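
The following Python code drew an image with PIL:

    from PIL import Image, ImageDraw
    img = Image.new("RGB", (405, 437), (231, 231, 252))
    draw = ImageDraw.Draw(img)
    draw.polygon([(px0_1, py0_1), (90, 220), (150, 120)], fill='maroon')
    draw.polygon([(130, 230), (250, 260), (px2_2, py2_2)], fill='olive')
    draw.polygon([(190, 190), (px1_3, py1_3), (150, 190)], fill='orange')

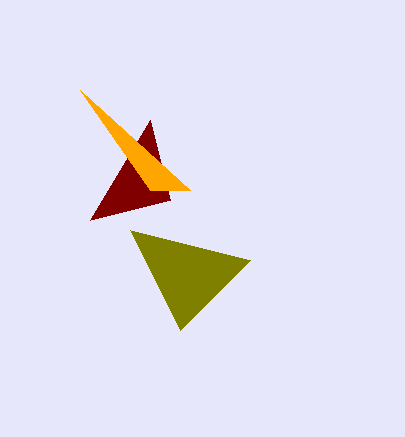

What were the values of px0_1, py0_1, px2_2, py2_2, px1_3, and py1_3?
px0_1 = 170, py0_1 = 200, px2_2 = 180, py2_2 = 330, px1_3 = 80, py1_3 = 90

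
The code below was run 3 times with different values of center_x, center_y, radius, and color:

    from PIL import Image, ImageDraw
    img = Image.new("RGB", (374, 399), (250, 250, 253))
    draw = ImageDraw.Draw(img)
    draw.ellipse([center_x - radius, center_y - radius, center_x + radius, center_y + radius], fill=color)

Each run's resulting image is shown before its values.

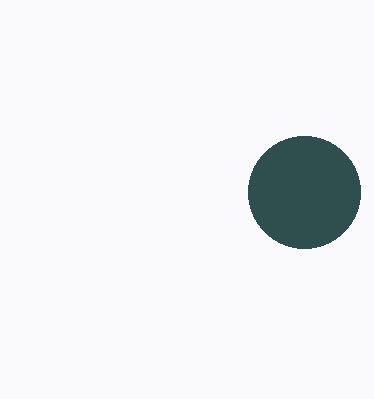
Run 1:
center_x = 304; center_y = 192; radius = 56; color = 'darkslategray'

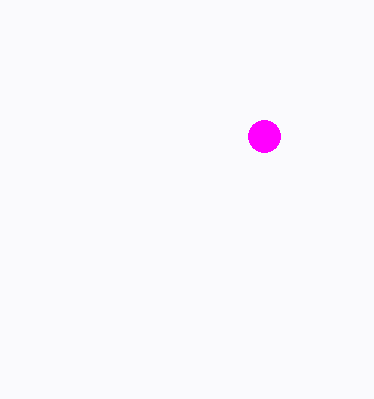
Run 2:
center_x = 264, center_y = 136, radius = 16, color = 'magenta'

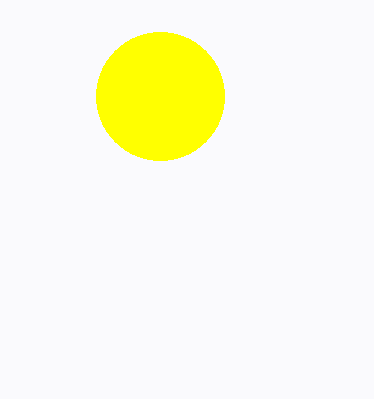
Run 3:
center_x = 160; center_y = 96; radius = 64; color = 'yellow'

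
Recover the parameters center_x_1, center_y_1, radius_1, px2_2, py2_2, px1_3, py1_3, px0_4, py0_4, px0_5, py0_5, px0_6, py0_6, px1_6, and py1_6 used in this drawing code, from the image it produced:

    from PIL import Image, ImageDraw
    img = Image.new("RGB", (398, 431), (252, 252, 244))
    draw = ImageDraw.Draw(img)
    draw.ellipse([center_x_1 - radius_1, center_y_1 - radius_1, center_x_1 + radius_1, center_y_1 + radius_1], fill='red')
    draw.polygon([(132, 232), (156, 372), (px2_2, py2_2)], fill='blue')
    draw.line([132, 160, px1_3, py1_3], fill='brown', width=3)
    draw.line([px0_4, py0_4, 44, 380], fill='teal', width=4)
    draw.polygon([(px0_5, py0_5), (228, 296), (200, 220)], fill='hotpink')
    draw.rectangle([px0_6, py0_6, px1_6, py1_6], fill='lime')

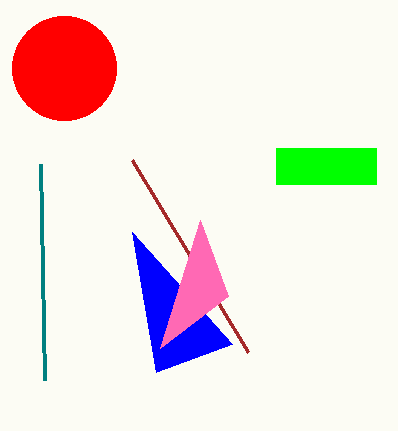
center_x_1 = 64, center_y_1 = 68, radius_1 = 52, px2_2 = 232, py2_2 = 344, px1_3 = 248, py1_3 = 352, px0_4 = 40, py0_4 = 164, px0_5 = 160, py0_5 = 348, px0_6 = 276, py0_6 = 148, px1_6 = 376, py1_6 = 184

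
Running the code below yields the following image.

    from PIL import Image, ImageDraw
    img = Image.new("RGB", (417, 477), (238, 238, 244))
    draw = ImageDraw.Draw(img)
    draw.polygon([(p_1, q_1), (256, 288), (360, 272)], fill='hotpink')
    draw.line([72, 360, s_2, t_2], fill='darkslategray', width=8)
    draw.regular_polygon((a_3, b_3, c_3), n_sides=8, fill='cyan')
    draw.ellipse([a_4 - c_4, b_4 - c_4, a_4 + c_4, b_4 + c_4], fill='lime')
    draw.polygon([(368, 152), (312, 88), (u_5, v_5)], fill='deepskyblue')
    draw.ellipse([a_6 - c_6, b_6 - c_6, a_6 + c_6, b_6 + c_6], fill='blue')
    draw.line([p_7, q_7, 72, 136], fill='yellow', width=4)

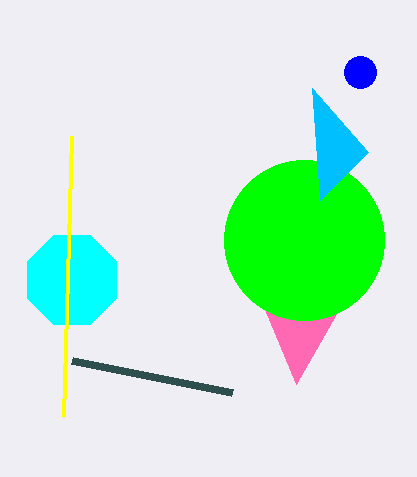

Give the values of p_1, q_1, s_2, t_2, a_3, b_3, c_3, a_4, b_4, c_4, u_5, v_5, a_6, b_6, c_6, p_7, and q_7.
p_1 = 296; q_1 = 384; s_2 = 232; t_2 = 392; a_3 = 72; b_3 = 280; c_3 = 48; a_4 = 304; b_4 = 240; c_4 = 80; u_5 = 320; v_5 = 200; a_6 = 360; b_6 = 72; c_6 = 16; p_7 = 64; q_7 = 416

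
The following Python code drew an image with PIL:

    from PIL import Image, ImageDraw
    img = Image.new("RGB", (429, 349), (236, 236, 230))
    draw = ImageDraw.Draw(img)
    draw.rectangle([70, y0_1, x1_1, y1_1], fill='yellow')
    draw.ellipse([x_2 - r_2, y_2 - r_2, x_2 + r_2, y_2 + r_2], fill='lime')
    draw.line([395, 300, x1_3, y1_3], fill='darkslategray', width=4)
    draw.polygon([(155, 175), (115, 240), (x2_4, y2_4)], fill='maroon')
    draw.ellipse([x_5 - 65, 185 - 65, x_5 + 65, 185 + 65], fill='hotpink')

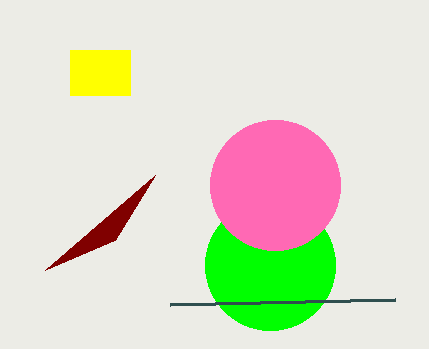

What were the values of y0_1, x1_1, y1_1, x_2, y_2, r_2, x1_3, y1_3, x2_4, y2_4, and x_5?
y0_1 = 50
x1_1 = 130
y1_1 = 95
x_2 = 270
y_2 = 265
r_2 = 65
x1_3 = 170
y1_3 = 305
x2_4 = 45
y2_4 = 270
x_5 = 275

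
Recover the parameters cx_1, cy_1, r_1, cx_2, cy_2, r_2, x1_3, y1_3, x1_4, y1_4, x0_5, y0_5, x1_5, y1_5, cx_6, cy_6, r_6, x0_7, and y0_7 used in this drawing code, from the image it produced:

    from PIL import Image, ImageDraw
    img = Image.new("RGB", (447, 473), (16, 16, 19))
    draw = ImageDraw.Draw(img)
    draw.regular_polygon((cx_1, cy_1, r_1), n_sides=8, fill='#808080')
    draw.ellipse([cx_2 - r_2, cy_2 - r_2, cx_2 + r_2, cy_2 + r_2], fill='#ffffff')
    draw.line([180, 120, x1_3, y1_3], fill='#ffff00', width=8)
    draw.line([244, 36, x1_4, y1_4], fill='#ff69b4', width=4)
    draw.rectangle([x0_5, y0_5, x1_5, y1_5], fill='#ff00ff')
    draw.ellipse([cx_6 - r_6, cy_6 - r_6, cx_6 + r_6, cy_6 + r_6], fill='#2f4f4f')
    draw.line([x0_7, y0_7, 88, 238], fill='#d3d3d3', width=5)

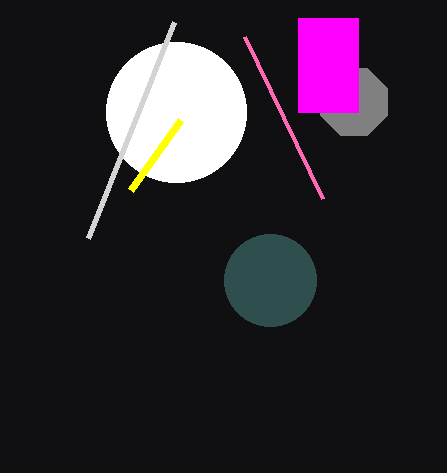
cx_1 = 354
cy_1 = 102
r_1 = 36
cx_2 = 176
cy_2 = 112
r_2 = 70
x1_3 = 130
y1_3 = 190
x1_4 = 322
y1_4 = 198
x0_5 = 298
y0_5 = 18
x1_5 = 358
y1_5 = 112
cx_6 = 270
cy_6 = 280
r_6 = 46
x0_7 = 174
y0_7 = 22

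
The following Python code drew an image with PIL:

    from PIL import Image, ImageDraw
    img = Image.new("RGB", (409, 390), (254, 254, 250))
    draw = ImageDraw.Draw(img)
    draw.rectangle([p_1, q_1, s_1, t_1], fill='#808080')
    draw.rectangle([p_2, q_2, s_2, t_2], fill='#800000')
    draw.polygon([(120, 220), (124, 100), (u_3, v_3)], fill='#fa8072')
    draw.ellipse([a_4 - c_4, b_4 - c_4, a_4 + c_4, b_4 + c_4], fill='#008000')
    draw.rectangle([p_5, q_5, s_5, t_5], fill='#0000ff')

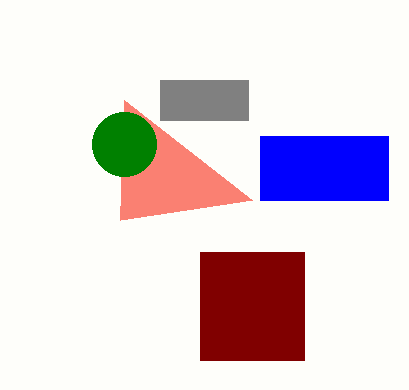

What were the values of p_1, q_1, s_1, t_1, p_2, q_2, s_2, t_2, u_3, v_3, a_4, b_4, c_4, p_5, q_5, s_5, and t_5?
p_1 = 160; q_1 = 80; s_1 = 248; t_1 = 120; p_2 = 200; q_2 = 252; s_2 = 304; t_2 = 360; u_3 = 252; v_3 = 200; a_4 = 124; b_4 = 144; c_4 = 32; p_5 = 260; q_5 = 136; s_5 = 388; t_5 = 200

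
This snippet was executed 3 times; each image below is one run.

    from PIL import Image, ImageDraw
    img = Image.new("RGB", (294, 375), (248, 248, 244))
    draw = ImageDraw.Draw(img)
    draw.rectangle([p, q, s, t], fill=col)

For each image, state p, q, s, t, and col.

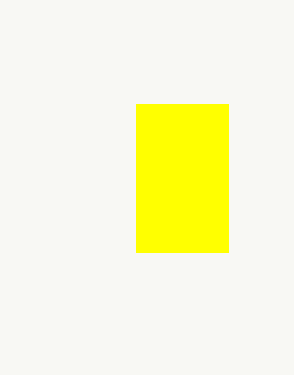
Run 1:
p = 136, q = 104, s = 228, t = 252, col = 'yellow'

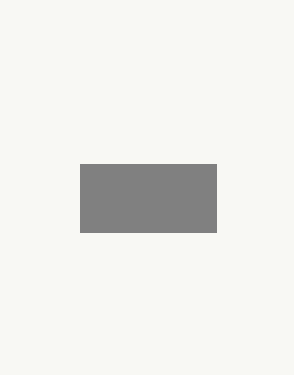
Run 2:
p = 80
q = 164
s = 216
t = 232
col = 'gray'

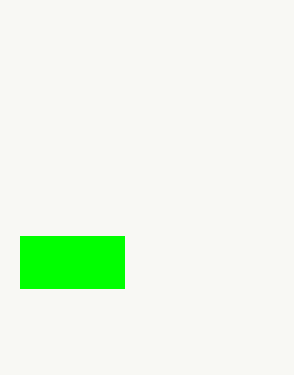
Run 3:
p = 20
q = 236
s = 124
t = 288
col = 'lime'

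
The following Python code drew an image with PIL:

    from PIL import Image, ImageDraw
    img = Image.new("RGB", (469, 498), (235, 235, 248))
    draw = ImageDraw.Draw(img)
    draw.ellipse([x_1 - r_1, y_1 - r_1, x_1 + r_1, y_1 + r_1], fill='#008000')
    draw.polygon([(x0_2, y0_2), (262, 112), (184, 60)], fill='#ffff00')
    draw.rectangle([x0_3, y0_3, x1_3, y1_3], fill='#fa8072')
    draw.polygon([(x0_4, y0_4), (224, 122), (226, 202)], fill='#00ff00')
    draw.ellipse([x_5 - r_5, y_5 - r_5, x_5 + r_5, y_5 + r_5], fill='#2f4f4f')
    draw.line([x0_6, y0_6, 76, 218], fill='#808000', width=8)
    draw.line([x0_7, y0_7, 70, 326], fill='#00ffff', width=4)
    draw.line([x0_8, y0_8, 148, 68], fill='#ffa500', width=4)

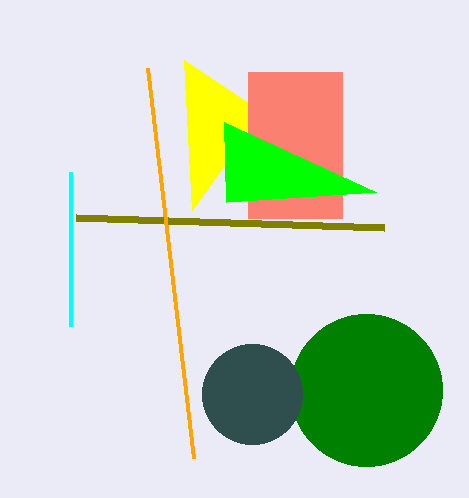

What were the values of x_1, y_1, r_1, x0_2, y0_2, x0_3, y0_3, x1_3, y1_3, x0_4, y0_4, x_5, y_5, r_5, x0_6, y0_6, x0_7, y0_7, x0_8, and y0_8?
x_1 = 366; y_1 = 390; r_1 = 76; x0_2 = 192; y0_2 = 210; x0_3 = 248; y0_3 = 72; x1_3 = 342; y1_3 = 218; x0_4 = 376; y0_4 = 192; x_5 = 252; y_5 = 394; r_5 = 50; x0_6 = 384; y0_6 = 228; x0_7 = 70; y0_7 = 172; x0_8 = 194; y0_8 = 458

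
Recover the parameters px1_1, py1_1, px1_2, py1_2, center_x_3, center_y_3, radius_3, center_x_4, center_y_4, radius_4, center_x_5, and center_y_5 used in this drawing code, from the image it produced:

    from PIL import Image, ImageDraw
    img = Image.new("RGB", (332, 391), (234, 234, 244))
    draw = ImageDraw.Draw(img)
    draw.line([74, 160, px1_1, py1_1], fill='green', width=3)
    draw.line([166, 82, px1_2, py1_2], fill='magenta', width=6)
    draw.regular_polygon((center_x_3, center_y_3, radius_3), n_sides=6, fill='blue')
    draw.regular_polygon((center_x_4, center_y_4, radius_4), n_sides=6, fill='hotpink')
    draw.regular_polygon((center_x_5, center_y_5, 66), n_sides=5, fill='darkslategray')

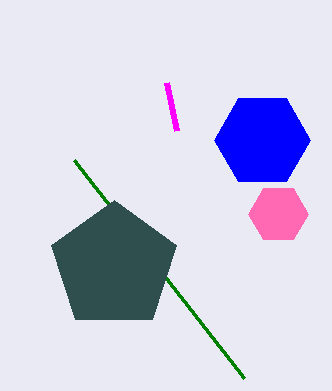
px1_1 = 244; py1_1 = 378; px1_2 = 176; py1_2 = 130; center_x_3 = 262; center_y_3 = 140; radius_3 = 48; center_x_4 = 278; center_y_4 = 214; radius_4 = 30; center_x_5 = 114; center_y_5 = 266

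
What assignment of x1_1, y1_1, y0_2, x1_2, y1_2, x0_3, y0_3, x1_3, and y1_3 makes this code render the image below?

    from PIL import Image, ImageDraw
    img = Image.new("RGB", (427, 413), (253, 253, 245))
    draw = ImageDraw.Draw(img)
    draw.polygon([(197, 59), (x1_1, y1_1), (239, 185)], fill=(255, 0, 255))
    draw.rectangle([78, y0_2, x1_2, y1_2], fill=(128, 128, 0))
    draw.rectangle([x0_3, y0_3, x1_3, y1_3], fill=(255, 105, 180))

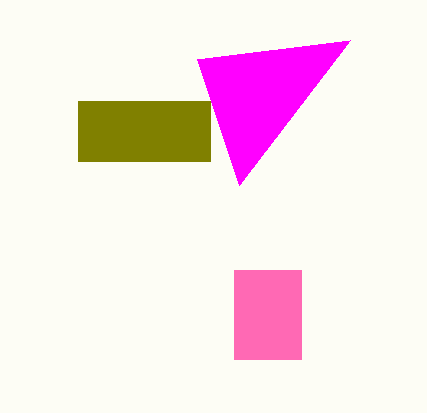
x1_1 = 350; y1_1 = 40; y0_2 = 101; x1_2 = 210; y1_2 = 161; x0_3 = 234; y0_3 = 270; x1_3 = 301; y1_3 = 359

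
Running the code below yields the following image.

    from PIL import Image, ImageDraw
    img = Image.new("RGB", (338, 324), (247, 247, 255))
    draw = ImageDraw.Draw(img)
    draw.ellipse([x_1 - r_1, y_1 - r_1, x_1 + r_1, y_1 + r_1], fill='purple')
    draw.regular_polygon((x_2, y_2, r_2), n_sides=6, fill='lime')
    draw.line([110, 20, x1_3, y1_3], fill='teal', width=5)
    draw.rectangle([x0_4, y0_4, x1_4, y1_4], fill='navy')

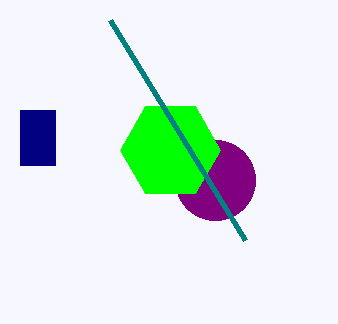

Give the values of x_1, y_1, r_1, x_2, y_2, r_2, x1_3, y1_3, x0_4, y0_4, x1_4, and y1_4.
x_1 = 215; y_1 = 180; r_1 = 40; x_2 = 170; y_2 = 150; r_2 = 50; x1_3 = 245; y1_3 = 240; x0_4 = 20; y0_4 = 110; x1_4 = 55; y1_4 = 165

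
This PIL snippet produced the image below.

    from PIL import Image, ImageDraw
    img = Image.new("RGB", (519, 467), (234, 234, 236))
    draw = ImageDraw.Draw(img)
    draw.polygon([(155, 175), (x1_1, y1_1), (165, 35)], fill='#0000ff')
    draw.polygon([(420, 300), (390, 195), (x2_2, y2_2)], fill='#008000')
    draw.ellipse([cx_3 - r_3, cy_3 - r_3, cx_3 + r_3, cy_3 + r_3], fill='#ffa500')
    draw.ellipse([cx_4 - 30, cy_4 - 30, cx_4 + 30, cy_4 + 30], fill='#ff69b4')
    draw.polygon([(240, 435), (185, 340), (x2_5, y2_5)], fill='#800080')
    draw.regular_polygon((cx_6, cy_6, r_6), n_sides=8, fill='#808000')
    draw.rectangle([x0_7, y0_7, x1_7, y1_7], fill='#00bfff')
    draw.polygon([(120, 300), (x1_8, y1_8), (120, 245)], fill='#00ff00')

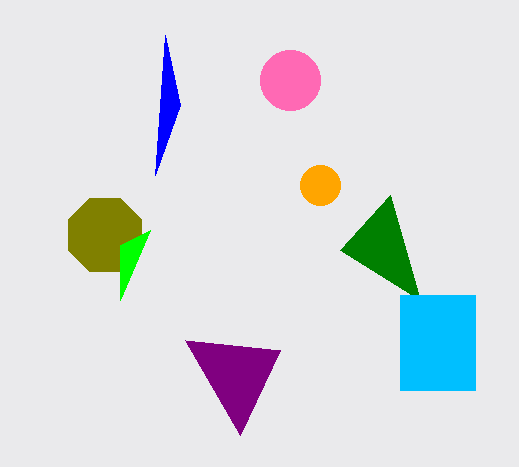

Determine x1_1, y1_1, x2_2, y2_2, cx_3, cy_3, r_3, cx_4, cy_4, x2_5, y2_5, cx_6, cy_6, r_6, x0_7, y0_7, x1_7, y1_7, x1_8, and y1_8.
x1_1 = 180; y1_1 = 105; x2_2 = 340; y2_2 = 250; cx_3 = 320; cy_3 = 185; r_3 = 20; cx_4 = 290; cy_4 = 80; x2_5 = 280; y2_5 = 350; cx_6 = 105; cy_6 = 235; r_6 = 40; x0_7 = 400; y0_7 = 295; x1_7 = 475; y1_7 = 390; x1_8 = 150; y1_8 = 230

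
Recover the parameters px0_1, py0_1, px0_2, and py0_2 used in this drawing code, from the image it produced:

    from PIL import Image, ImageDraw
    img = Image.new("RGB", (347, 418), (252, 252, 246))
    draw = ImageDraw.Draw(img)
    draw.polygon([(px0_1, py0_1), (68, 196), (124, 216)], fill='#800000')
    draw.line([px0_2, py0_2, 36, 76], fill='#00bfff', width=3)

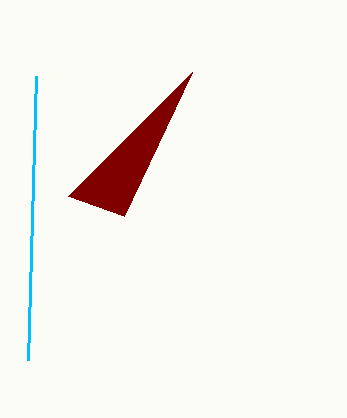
px0_1 = 192; py0_1 = 72; px0_2 = 28; py0_2 = 360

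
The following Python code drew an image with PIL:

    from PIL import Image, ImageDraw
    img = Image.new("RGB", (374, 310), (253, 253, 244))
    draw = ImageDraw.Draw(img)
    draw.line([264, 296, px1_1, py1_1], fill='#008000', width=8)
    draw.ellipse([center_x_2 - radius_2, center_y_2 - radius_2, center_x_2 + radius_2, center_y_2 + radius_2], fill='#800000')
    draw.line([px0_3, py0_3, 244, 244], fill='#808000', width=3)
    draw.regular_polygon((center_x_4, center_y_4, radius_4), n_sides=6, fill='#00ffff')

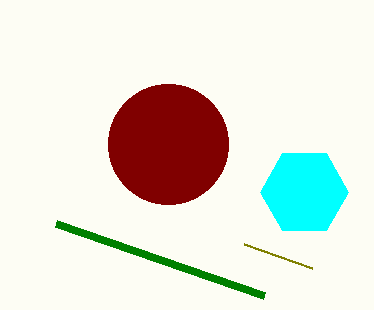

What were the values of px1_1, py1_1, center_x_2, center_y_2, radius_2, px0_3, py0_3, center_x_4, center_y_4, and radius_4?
px1_1 = 56; py1_1 = 224; center_x_2 = 168; center_y_2 = 144; radius_2 = 60; px0_3 = 312; py0_3 = 268; center_x_4 = 304; center_y_4 = 192; radius_4 = 44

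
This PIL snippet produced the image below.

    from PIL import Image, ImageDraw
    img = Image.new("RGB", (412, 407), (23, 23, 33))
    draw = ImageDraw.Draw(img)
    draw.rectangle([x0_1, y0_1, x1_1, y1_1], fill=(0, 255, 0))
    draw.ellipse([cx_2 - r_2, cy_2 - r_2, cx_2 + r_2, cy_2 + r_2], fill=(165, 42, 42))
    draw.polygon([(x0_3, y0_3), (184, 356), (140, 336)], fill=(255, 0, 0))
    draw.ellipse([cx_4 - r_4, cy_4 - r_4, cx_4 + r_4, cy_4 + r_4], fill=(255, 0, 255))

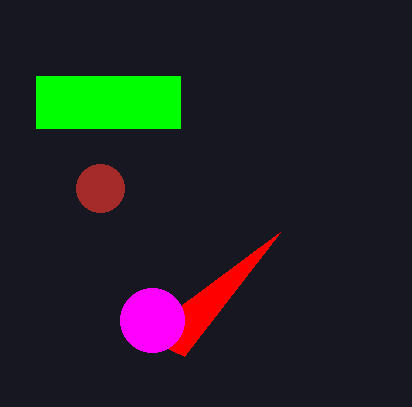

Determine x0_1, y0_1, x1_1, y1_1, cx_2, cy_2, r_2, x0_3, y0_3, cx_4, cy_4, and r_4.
x0_1 = 36, y0_1 = 76, x1_1 = 180, y1_1 = 128, cx_2 = 100, cy_2 = 188, r_2 = 24, x0_3 = 280, y0_3 = 232, cx_4 = 152, cy_4 = 320, r_4 = 32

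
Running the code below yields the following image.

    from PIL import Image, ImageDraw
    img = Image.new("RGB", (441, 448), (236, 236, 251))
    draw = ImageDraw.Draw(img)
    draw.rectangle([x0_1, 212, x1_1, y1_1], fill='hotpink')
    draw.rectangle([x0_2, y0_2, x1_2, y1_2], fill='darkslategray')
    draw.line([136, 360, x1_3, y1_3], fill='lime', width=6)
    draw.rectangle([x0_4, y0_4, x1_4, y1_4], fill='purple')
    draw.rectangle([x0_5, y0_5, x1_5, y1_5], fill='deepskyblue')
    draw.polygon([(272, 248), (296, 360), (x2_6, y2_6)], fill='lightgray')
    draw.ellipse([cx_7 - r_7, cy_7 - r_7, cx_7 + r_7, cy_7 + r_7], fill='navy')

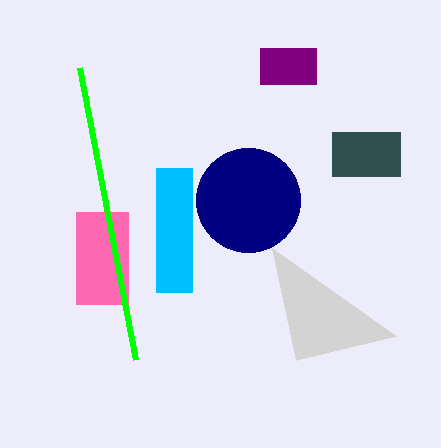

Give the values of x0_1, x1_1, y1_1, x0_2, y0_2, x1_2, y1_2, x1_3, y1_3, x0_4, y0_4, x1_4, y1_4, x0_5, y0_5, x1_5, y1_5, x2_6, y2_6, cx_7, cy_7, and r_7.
x0_1 = 76, x1_1 = 128, y1_1 = 304, x0_2 = 332, y0_2 = 132, x1_2 = 400, y1_2 = 176, x1_3 = 80, y1_3 = 68, x0_4 = 260, y0_4 = 48, x1_4 = 316, y1_4 = 84, x0_5 = 156, y0_5 = 168, x1_5 = 192, y1_5 = 292, x2_6 = 396, y2_6 = 336, cx_7 = 248, cy_7 = 200, r_7 = 52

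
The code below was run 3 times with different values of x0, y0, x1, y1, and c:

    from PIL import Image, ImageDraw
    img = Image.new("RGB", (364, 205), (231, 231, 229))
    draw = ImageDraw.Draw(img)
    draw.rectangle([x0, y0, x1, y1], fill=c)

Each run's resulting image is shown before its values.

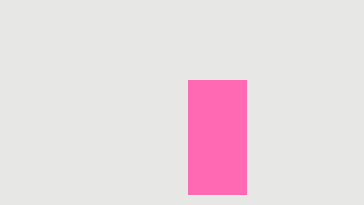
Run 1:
x0 = 188, y0 = 80, x1 = 246, y1 = 194, c = 'hotpink'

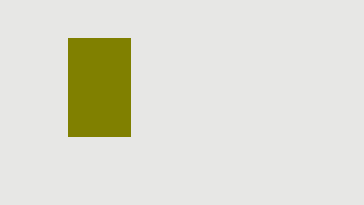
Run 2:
x0 = 68, y0 = 38, x1 = 130, y1 = 136, c = 'olive'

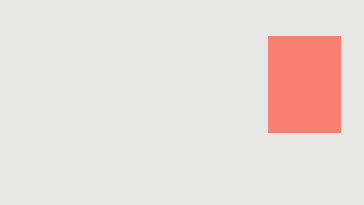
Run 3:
x0 = 268, y0 = 36, x1 = 340, y1 = 132, c = 'salmon'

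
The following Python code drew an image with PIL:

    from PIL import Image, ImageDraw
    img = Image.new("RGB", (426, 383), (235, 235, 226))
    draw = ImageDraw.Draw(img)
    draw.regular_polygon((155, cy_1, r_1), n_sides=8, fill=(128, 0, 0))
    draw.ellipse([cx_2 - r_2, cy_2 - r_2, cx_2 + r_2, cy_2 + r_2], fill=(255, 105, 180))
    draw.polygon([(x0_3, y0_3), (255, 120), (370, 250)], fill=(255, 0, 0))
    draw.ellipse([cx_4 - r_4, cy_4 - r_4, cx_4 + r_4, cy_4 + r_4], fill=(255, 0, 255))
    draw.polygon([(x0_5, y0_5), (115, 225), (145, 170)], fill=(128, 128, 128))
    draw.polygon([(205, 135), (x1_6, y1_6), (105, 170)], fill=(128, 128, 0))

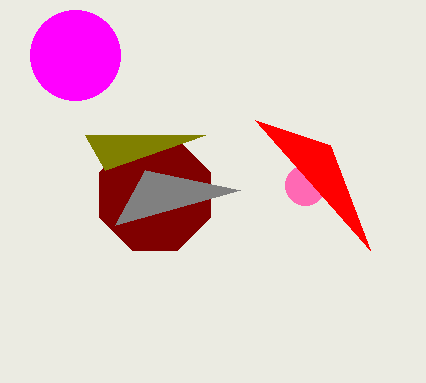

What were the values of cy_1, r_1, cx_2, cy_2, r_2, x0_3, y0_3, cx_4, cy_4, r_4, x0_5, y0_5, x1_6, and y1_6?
cy_1 = 195; r_1 = 60; cx_2 = 305; cy_2 = 185; r_2 = 20; x0_3 = 330; y0_3 = 145; cx_4 = 75; cy_4 = 55; r_4 = 45; x0_5 = 240; y0_5 = 190; x1_6 = 85; y1_6 = 135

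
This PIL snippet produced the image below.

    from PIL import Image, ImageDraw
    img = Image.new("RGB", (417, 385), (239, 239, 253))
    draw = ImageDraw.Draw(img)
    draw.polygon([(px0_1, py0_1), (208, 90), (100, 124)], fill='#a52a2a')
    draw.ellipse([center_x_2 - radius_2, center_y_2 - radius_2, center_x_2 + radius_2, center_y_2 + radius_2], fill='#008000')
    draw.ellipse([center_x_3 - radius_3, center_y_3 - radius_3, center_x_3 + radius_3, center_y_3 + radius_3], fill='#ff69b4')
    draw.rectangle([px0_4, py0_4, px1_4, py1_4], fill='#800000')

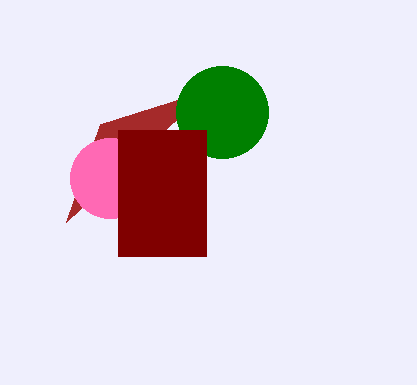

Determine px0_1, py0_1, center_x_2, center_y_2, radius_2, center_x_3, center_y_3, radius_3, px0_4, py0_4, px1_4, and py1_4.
px0_1 = 66; py0_1 = 222; center_x_2 = 222; center_y_2 = 112; radius_2 = 46; center_x_3 = 110; center_y_3 = 178; radius_3 = 40; px0_4 = 118; py0_4 = 130; px1_4 = 206; py1_4 = 256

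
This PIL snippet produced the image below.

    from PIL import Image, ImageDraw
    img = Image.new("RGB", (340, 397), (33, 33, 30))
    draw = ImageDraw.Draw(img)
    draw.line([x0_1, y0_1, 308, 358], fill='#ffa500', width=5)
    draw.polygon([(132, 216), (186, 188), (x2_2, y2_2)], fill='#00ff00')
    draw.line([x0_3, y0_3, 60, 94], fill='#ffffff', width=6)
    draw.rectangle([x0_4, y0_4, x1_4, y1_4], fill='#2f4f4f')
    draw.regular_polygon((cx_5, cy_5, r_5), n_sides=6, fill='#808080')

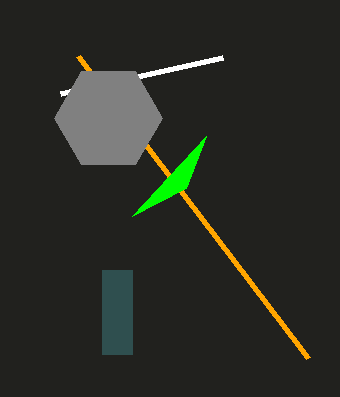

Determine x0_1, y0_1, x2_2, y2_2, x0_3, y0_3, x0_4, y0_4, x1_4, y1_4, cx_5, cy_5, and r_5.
x0_1 = 78; y0_1 = 56; x2_2 = 206; y2_2 = 136; x0_3 = 222; y0_3 = 58; x0_4 = 102; y0_4 = 270; x1_4 = 132; y1_4 = 354; cx_5 = 108; cy_5 = 118; r_5 = 54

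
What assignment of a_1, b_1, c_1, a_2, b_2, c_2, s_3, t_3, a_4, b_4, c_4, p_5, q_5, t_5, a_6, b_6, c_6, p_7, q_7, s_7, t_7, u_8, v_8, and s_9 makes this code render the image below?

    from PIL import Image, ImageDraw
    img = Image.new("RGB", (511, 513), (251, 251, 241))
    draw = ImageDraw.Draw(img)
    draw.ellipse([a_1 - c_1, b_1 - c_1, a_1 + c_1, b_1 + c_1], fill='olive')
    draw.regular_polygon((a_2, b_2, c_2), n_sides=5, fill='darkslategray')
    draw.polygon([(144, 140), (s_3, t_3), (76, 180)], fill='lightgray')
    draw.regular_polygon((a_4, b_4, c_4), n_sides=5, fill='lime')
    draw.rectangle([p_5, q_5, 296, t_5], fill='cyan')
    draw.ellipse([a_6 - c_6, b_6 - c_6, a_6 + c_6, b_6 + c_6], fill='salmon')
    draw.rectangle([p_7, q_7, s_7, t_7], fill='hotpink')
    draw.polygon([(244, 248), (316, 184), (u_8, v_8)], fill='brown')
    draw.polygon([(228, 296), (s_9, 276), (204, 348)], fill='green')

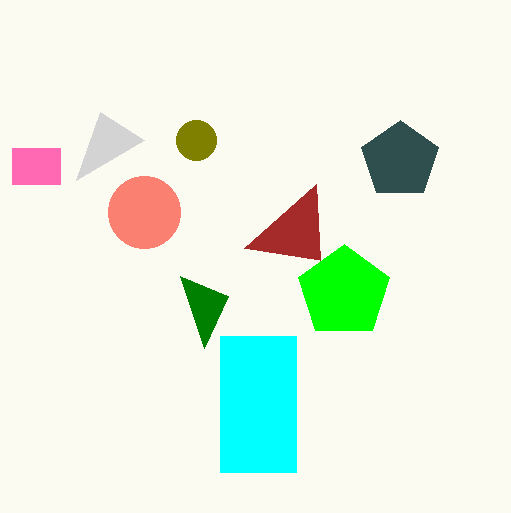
a_1 = 196; b_1 = 140; c_1 = 20; a_2 = 400; b_2 = 160; c_2 = 40; s_3 = 100; t_3 = 112; a_4 = 344; b_4 = 292; c_4 = 48; p_5 = 220; q_5 = 336; t_5 = 472; a_6 = 144; b_6 = 212; c_6 = 36; p_7 = 12; q_7 = 148; s_7 = 60; t_7 = 184; u_8 = 320; v_8 = 260; s_9 = 180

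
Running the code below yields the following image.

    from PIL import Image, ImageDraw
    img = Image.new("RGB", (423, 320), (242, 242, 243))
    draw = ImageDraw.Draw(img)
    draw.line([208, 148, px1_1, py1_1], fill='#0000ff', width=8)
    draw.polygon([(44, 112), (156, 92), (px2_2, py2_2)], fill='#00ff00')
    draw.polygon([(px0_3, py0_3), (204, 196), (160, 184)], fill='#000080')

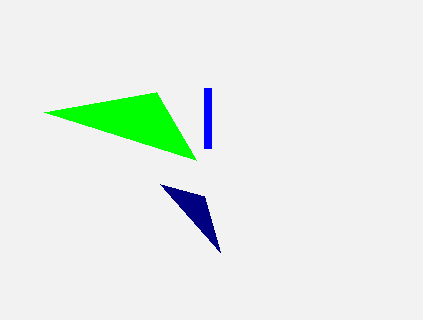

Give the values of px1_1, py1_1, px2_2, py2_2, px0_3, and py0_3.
px1_1 = 208
py1_1 = 88
px2_2 = 196
py2_2 = 160
px0_3 = 220
py0_3 = 252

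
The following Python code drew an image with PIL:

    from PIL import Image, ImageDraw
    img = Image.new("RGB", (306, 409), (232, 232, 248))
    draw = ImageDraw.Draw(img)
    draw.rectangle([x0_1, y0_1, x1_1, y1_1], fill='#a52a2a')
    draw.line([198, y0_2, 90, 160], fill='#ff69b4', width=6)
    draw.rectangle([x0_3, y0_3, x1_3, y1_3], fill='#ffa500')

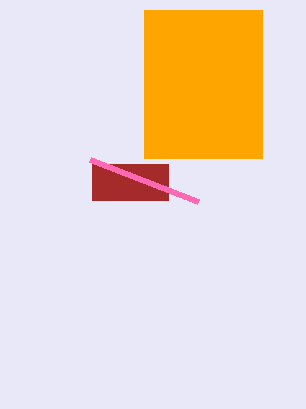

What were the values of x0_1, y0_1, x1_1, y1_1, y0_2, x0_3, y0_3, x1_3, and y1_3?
x0_1 = 92
y0_1 = 164
x1_1 = 168
y1_1 = 200
y0_2 = 202
x0_3 = 144
y0_3 = 10
x1_3 = 262
y1_3 = 158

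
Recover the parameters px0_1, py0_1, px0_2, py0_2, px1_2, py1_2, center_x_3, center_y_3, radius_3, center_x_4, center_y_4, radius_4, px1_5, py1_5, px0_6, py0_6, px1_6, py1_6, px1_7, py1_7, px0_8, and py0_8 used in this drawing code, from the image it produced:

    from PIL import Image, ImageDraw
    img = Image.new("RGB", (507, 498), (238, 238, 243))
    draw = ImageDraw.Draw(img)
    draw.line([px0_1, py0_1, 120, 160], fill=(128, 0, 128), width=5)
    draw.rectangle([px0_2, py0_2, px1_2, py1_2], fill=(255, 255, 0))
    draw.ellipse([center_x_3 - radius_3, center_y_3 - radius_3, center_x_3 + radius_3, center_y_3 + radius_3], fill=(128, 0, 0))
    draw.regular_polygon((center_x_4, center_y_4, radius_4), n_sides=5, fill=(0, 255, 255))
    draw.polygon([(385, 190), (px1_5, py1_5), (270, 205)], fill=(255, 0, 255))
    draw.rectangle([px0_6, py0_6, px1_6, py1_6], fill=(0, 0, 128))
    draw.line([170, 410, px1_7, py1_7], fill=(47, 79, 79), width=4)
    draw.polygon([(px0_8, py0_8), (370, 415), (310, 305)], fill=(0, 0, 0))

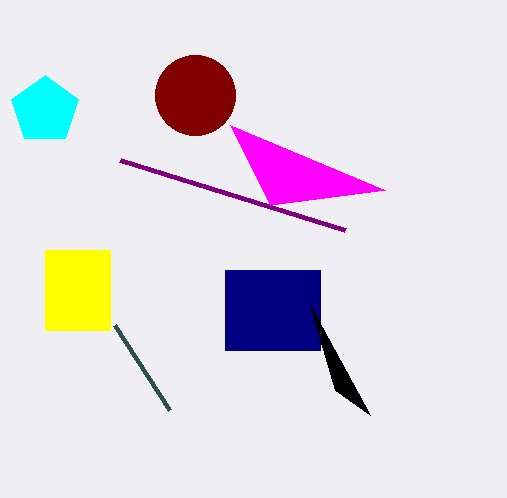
px0_1 = 345, py0_1 = 230, px0_2 = 45, py0_2 = 250, px1_2 = 110, py1_2 = 330, center_x_3 = 195, center_y_3 = 95, radius_3 = 40, center_x_4 = 45, center_y_4 = 110, radius_4 = 35, px1_5 = 230, py1_5 = 125, px0_6 = 225, py0_6 = 270, px1_6 = 320, py1_6 = 350, px1_7 = 115, py1_7 = 325, px0_8 = 335, py0_8 = 390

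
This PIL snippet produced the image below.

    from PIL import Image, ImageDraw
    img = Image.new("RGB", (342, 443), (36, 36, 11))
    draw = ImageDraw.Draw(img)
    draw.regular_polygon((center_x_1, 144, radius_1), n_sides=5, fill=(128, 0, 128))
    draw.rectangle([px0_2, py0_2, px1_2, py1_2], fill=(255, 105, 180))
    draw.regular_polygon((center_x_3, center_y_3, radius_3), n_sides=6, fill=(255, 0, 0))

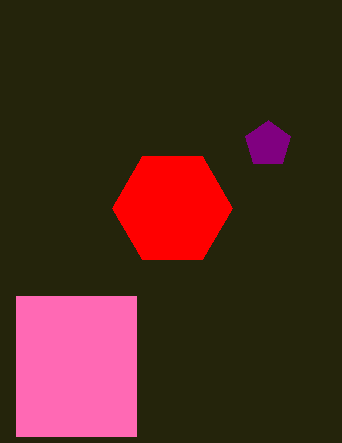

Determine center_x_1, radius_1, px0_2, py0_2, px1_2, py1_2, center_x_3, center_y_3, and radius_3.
center_x_1 = 268, radius_1 = 24, px0_2 = 16, py0_2 = 296, px1_2 = 136, py1_2 = 436, center_x_3 = 172, center_y_3 = 208, radius_3 = 60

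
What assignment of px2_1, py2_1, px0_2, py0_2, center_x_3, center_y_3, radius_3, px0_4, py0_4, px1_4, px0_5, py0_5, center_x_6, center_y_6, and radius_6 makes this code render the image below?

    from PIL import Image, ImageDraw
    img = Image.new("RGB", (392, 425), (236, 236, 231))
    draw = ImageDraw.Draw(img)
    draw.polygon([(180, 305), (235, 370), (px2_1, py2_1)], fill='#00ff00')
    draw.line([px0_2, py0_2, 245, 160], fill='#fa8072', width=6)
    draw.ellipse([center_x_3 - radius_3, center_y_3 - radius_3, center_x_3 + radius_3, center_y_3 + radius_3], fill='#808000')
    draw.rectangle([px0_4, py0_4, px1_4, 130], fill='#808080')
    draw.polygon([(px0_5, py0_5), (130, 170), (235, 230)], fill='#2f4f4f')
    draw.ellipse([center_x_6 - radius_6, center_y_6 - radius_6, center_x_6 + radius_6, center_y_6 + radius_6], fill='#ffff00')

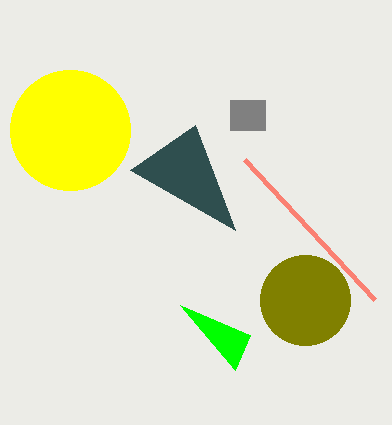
px2_1 = 250; py2_1 = 335; px0_2 = 375; py0_2 = 300; center_x_3 = 305; center_y_3 = 300; radius_3 = 45; px0_4 = 230; py0_4 = 100; px1_4 = 265; px0_5 = 195; py0_5 = 125; center_x_6 = 70; center_y_6 = 130; radius_6 = 60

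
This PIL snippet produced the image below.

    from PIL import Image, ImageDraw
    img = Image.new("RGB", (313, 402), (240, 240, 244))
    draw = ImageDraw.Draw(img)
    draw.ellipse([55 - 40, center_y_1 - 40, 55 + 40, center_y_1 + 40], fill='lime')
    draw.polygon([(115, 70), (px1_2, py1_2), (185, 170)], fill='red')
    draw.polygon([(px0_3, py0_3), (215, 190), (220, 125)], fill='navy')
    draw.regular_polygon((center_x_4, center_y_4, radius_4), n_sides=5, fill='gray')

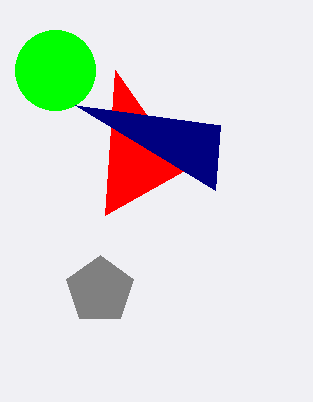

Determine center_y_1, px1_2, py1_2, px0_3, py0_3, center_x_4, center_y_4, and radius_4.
center_y_1 = 70, px1_2 = 105, py1_2 = 215, px0_3 = 75, py0_3 = 105, center_x_4 = 100, center_y_4 = 290, radius_4 = 35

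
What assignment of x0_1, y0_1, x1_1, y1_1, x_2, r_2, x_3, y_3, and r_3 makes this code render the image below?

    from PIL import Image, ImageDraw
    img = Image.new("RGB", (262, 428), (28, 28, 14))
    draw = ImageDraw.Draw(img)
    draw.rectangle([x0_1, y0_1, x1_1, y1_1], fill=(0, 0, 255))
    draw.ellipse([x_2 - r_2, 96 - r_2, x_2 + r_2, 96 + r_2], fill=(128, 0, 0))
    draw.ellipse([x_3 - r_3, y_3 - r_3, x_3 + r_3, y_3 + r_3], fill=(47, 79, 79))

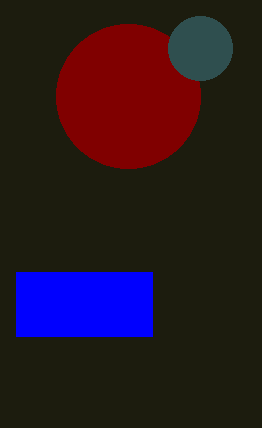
x0_1 = 16, y0_1 = 272, x1_1 = 152, y1_1 = 336, x_2 = 128, r_2 = 72, x_3 = 200, y_3 = 48, r_3 = 32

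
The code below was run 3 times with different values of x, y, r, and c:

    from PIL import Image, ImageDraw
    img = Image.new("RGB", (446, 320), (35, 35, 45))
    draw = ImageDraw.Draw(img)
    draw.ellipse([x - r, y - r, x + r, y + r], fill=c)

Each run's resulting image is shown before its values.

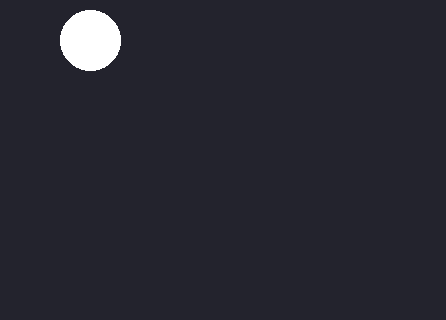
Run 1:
x = 90, y = 40, r = 30, c = 'white'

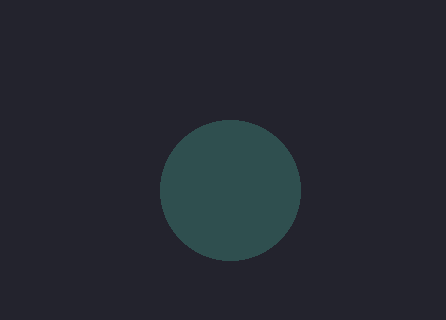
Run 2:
x = 230, y = 190, r = 70, c = 'darkslategray'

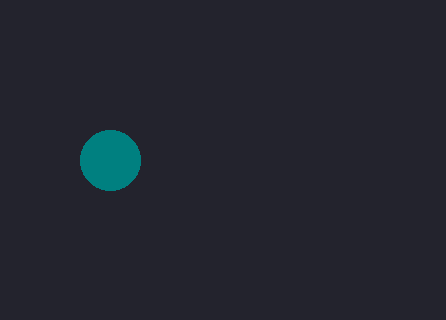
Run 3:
x = 110; y = 160; r = 30; c = 'teal'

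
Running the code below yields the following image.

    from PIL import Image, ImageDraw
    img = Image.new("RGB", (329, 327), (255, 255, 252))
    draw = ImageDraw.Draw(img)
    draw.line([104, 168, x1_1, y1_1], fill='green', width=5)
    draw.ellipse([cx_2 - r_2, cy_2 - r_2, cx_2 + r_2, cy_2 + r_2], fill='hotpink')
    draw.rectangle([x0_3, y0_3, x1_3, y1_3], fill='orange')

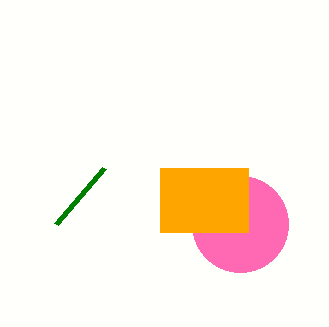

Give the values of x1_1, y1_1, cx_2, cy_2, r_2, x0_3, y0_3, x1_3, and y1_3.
x1_1 = 56; y1_1 = 224; cx_2 = 240; cy_2 = 224; r_2 = 48; x0_3 = 160; y0_3 = 168; x1_3 = 248; y1_3 = 232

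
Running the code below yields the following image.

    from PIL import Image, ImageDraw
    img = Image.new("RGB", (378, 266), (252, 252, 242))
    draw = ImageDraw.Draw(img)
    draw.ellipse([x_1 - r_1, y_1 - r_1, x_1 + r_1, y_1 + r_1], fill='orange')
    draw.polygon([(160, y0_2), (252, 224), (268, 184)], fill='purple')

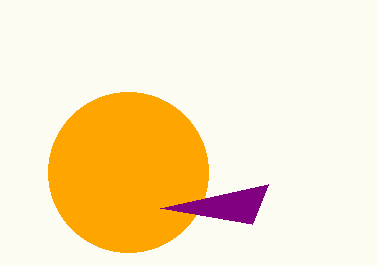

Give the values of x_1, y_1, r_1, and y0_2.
x_1 = 128
y_1 = 172
r_1 = 80
y0_2 = 208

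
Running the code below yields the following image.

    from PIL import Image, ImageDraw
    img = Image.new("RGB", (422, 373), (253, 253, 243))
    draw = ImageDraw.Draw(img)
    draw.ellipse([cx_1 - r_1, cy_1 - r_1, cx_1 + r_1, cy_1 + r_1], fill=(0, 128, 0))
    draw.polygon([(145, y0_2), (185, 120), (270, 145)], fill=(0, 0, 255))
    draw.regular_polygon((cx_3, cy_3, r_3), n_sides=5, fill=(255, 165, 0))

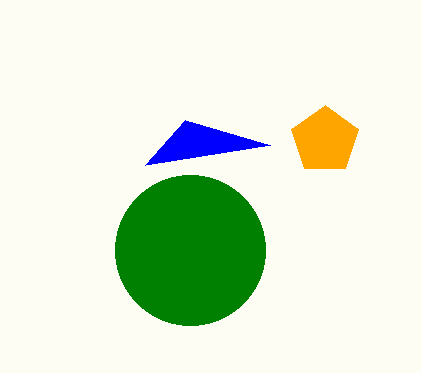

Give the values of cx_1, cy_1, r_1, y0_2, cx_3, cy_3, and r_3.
cx_1 = 190, cy_1 = 250, r_1 = 75, y0_2 = 165, cx_3 = 325, cy_3 = 140, r_3 = 35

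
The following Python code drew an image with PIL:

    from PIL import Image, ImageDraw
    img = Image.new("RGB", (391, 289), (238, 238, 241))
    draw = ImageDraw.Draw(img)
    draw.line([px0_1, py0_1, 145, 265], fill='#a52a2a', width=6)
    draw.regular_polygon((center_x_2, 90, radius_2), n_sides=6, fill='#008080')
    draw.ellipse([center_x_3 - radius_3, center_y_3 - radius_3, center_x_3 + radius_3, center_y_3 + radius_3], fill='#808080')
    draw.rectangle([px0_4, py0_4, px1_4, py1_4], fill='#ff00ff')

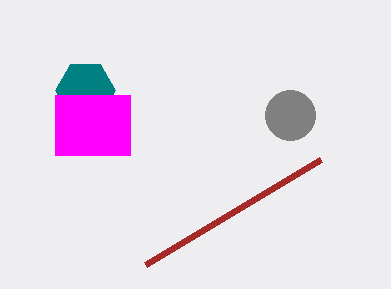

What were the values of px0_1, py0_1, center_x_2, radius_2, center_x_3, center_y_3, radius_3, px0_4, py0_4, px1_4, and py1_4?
px0_1 = 320, py0_1 = 160, center_x_2 = 85, radius_2 = 30, center_x_3 = 290, center_y_3 = 115, radius_3 = 25, px0_4 = 55, py0_4 = 95, px1_4 = 130, py1_4 = 155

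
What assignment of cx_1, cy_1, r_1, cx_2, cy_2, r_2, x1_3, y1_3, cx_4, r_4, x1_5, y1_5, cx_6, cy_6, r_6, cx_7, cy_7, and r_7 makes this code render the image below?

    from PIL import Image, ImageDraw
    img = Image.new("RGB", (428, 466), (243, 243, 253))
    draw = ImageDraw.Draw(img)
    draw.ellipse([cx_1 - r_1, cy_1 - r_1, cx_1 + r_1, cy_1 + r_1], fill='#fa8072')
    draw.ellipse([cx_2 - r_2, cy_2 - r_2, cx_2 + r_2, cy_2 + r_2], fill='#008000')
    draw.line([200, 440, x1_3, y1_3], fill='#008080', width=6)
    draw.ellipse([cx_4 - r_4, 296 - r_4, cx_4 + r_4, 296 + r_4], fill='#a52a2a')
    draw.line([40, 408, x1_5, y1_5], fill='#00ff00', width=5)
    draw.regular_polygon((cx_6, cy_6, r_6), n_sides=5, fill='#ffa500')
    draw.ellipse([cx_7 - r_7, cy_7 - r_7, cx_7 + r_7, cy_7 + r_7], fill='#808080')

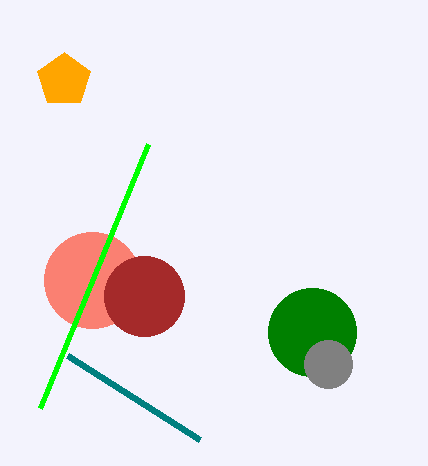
cx_1 = 92; cy_1 = 280; r_1 = 48; cx_2 = 312; cy_2 = 332; r_2 = 44; x1_3 = 68; y1_3 = 356; cx_4 = 144; r_4 = 40; x1_5 = 148; y1_5 = 144; cx_6 = 64; cy_6 = 80; r_6 = 28; cx_7 = 328; cy_7 = 364; r_7 = 24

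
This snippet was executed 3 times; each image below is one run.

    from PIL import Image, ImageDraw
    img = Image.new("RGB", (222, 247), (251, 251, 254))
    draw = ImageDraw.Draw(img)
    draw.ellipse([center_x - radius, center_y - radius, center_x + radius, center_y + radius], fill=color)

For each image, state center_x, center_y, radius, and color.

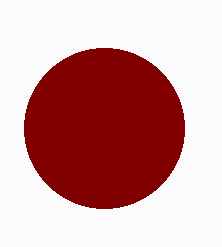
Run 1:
center_x = 104
center_y = 128
radius = 80
color = 'maroon'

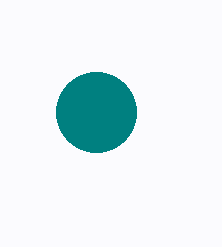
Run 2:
center_x = 96
center_y = 112
radius = 40
color = 'teal'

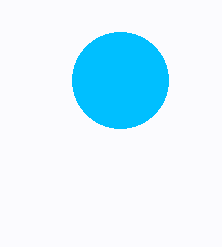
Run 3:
center_x = 120
center_y = 80
radius = 48
color = 'deepskyblue'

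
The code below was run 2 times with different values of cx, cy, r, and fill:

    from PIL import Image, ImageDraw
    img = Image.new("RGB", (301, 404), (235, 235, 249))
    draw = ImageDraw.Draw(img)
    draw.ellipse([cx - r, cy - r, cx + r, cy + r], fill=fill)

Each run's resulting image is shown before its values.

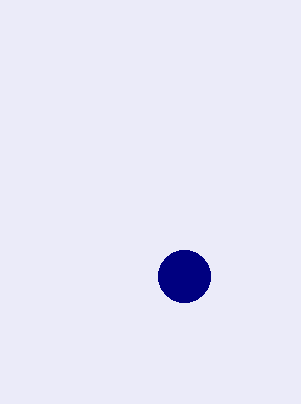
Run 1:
cx = 184, cy = 276, r = 26, fill = 'navy'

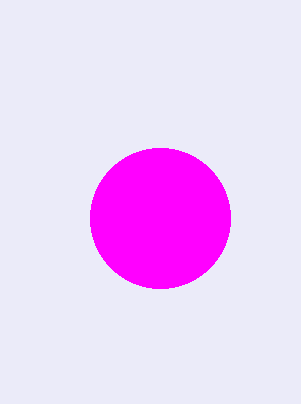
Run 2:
cx = 160, cy = 218, r = 70, fill = 'magenta'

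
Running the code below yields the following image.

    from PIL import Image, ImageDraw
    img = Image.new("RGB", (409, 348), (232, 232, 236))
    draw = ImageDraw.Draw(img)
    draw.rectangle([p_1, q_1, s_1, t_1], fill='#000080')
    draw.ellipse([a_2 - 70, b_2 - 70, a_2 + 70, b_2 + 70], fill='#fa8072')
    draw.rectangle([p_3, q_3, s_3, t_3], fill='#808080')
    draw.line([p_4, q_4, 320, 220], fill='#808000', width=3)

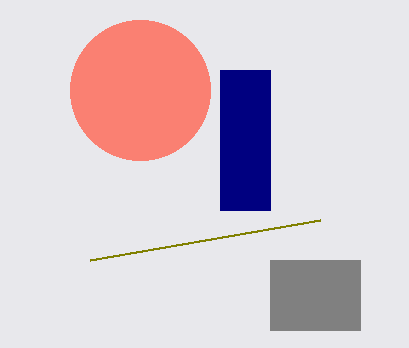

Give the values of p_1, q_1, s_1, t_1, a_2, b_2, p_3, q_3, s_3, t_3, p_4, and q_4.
p_1 = 220
q_1 = 70
s_1 = 270
t_1 = 210
a_2 = 140
b_2 = 90
p_3 = 270
q_3 = 260
s_3 = 360
t_3 = 330
p_4 = 90
q_4 = 260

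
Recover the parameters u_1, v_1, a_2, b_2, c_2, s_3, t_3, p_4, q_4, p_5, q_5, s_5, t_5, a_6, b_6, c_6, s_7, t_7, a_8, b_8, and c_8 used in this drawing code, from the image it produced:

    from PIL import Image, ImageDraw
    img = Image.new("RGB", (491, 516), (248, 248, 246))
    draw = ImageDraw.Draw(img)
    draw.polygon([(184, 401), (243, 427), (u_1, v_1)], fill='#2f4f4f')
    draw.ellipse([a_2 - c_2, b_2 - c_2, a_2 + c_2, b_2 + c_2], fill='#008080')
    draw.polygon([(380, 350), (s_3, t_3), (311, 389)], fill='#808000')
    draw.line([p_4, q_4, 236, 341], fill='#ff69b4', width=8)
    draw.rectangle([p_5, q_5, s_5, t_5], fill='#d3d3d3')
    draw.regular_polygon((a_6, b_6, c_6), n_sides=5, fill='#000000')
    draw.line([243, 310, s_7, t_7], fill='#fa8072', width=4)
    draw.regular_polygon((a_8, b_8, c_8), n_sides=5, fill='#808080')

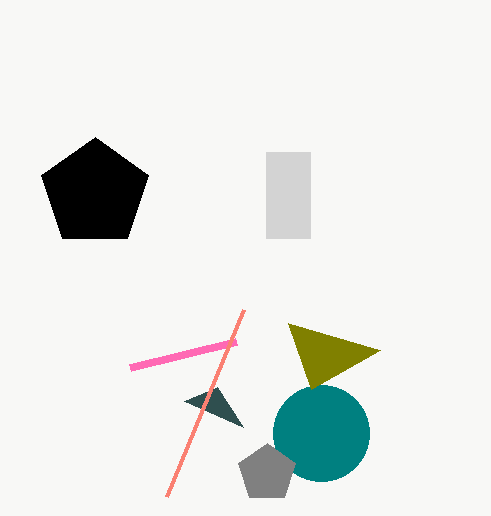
u_1 = 217; v_1 = 387; a_2 = 321; b_2 = 433; c_2 = 48; s_3 = 288; t_3 = 323; p_4 = 130; q_4 = 367; p_5 = 266; q_5 = 152; s_5 = 310; t_5 = 238; a_6 = 95; b_6 = 193; c_6 = 56; s_7 = 166; t_7 = 497; a_8 = 267; b_8 = 473; c_8 = 30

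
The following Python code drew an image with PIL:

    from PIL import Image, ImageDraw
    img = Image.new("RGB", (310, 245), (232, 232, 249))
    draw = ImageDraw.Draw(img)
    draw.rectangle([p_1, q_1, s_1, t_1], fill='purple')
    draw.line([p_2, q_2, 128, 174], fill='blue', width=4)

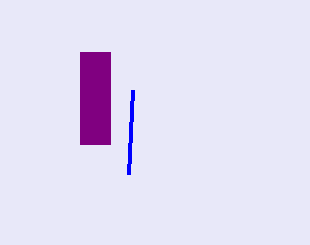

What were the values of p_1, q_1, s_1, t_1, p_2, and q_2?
p_1 = 80; q_1 = 52; s_1 = 110; t_1 = 144; p_2 = 132; q_2 = 90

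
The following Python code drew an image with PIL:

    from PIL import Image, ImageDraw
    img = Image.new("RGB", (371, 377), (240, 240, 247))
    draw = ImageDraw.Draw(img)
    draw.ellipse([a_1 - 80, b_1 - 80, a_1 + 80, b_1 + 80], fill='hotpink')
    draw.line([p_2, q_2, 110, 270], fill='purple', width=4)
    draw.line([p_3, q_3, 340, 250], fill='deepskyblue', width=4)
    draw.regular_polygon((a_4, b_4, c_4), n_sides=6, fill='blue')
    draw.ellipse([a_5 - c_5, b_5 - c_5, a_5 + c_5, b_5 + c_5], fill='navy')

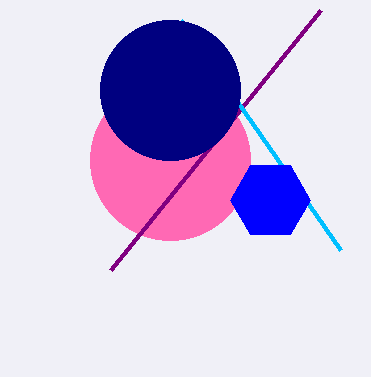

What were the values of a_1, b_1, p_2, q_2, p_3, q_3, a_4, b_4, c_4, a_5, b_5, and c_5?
a_1 = 170, b_1 = 160, p_2 = 320, q_2 = 10, p_3 = 180, q_3 = 20, a_4 = 270, b_4 = 200, c_4 = 40, a_5 = 170, b_5 = 90, c_5 = 70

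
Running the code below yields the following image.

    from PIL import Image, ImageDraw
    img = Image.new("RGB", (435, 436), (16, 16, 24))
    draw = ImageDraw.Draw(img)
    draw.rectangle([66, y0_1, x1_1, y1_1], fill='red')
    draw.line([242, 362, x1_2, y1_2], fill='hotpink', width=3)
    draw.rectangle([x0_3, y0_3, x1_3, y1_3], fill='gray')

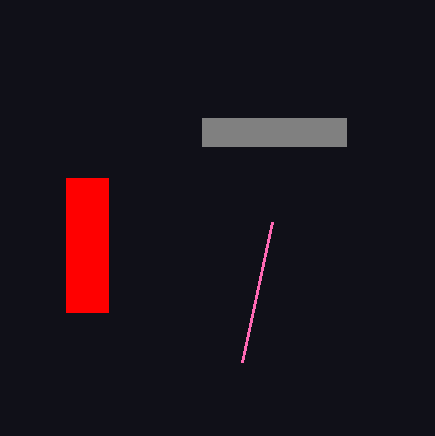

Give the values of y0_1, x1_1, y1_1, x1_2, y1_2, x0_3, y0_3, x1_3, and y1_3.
y0_1 = 178
x1_1 = 108
y1_1 = 312
x1_2 = 272
y1_2 = 222
x0_3 = 202
y0_3 = 118
x1_3 = 346
y1_3 = 146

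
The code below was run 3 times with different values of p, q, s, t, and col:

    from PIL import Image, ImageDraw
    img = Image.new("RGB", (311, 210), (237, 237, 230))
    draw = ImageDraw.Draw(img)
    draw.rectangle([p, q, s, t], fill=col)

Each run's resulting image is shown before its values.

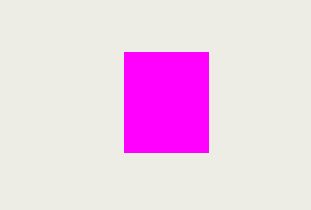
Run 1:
p = 124
q = 52
s = 208
t = 152
col = 'magenta'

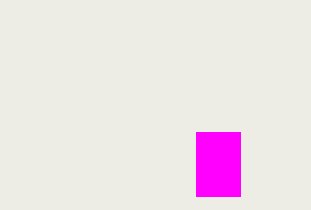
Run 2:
p = 196; q = 132; s = 240; t = 196; col = 'magenta'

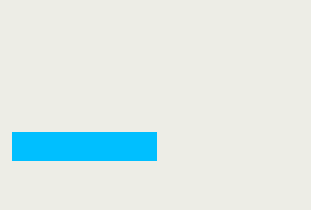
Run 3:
p = 12, q = 132, s = 156, t = 160, col = 'deepskyblue'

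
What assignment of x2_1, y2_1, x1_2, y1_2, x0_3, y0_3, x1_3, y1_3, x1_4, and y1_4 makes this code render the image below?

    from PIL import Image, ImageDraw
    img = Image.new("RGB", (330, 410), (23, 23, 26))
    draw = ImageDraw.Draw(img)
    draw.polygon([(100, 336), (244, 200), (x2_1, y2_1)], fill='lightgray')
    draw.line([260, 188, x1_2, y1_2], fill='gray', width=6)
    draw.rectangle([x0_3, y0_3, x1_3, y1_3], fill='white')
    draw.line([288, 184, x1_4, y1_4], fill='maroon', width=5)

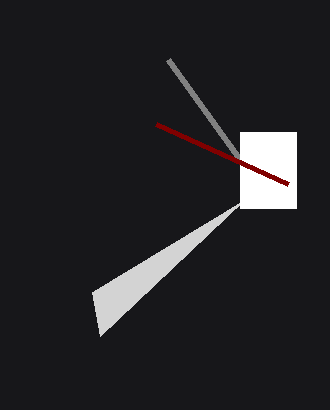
x2_1 = 92, y2_1 = 292, x1_2 = 168, y1_2 = 60, x0_3 = 240, y0_3 = 132, x1_3 = 296, y1_3 = 208, x1_4 = 156, y1_4 = 124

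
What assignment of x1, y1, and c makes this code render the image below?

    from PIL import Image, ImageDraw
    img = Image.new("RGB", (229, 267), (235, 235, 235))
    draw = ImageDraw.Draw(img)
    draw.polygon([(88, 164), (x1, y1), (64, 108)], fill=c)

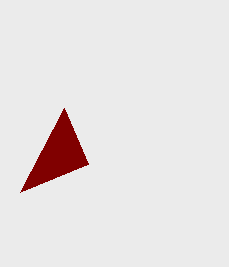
x1 = 20, y1 = 192, c = 'maroon'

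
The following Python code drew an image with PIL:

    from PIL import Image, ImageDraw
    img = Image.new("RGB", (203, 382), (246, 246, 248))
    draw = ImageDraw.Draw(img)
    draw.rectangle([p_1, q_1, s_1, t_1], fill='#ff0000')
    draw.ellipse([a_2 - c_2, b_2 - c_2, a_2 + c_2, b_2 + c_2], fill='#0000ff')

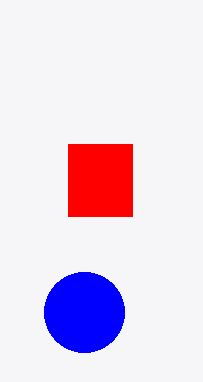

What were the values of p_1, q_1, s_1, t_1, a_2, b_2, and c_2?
p_1 = 68
q_1 = 144
s_1 = 132
t_1 = 216
a_2 = 84
b_2 = 312
c_2 = 40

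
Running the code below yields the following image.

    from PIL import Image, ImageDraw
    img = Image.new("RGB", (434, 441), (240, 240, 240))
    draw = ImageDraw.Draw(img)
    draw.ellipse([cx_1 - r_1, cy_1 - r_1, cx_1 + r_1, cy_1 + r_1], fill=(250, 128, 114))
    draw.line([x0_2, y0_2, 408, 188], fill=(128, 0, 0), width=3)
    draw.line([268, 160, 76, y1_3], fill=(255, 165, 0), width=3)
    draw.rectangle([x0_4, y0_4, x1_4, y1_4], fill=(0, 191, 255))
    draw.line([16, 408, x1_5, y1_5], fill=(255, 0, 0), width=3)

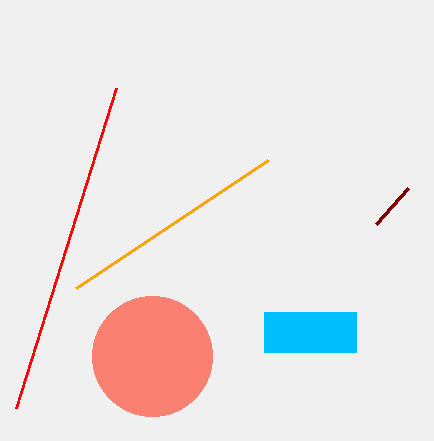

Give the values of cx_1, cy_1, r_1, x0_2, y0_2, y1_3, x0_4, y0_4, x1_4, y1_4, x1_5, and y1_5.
cx_1 = 152
cy_1 = 356
r_1 = 60
x0_2 = 376
y0_2 = 224
y1_3 = 288
x0_4 = 264
y0_4 = 312
x1_4 = 356
y1_4 = 352
x1_5 = 116
y1_5 = 88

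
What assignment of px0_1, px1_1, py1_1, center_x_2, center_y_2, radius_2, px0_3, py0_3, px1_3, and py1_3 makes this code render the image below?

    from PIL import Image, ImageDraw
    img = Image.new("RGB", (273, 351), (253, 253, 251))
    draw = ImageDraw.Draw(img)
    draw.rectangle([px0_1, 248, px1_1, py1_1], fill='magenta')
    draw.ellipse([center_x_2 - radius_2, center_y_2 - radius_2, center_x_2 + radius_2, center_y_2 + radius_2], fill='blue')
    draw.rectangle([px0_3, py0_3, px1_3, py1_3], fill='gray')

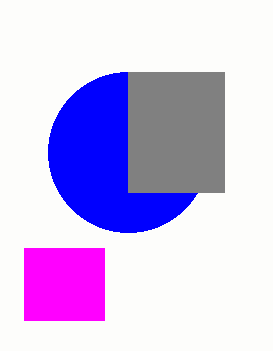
px0_1 = 24, px1_1 = 104, py1_1 = 320, center_x_2 = 128, center_y_2 = 152, radius_2 = 80, px0_3 = 128, py0_3 = 72, px1_3 = 224, py1_3 = 192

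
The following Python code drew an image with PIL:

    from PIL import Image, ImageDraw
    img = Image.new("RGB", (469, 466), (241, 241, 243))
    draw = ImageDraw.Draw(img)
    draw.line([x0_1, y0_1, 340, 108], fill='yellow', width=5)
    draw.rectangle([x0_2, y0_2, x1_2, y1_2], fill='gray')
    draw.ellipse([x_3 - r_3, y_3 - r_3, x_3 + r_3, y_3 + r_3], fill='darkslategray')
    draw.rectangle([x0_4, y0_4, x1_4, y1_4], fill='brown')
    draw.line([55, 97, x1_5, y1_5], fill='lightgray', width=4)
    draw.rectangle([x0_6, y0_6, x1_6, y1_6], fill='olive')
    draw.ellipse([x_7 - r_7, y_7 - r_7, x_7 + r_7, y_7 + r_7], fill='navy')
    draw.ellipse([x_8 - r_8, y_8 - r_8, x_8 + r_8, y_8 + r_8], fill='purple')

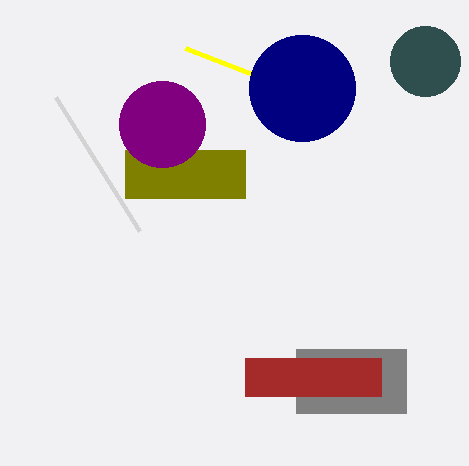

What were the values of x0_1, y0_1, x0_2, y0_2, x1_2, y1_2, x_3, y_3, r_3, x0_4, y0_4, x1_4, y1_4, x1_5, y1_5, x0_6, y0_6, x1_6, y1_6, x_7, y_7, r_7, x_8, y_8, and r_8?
x0_1 = 185, y0_1 = 48, x0_2 = 296, y0_2 = 349, x1_2 = 406, y1_2 = 413, x_3 = 425, y_3 = 61, r_3 = 35, x0_4 = 245, y0_4 = 358, x1_4 = 381, y1_4 = 396, x1_5 = 139, y1_5 = 231, x0_6 = 125, y0_6 = 150, x1_6 = 245, y1_6 = 198, x_7 = 302, y_7 = 88, r_7 = 53, x_8 = 162, y_8 = 124, r_8 = 43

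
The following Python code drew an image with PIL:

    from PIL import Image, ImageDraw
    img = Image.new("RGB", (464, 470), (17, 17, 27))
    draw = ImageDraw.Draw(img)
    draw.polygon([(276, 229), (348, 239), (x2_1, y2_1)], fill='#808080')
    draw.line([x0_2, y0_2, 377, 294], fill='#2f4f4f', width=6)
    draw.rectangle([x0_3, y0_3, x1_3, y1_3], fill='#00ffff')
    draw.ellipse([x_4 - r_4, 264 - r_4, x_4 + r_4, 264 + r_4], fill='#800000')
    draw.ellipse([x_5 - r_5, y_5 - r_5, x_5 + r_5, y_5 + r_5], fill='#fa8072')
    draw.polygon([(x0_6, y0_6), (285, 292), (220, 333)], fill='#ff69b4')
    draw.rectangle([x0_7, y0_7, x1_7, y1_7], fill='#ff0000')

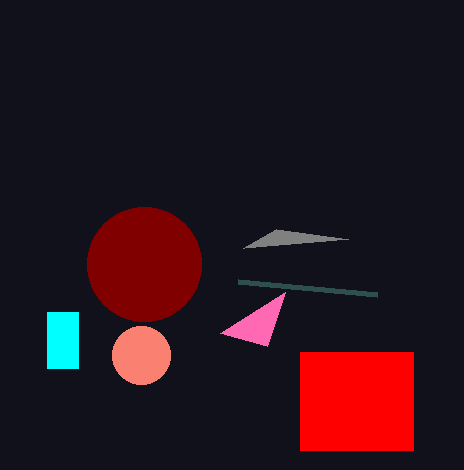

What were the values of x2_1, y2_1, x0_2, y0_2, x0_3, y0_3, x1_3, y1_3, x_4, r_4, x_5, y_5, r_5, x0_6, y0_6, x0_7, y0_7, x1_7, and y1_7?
x2_1 = 243; y2_1 = 248; x0_2 = 238; y0_2 = 281; x0_3 = 47; y0_3 = 312; x1_3 = 78; y1_3 = 368; x_4 = 144; r_4 = 57; x_5 = 141; y_5 = 355; r_5 = 29; x0_6 = 267; y0_6 = 346; x0_7 = 300; y0_7 = 352; x1_7 = 413; y1_7 = 450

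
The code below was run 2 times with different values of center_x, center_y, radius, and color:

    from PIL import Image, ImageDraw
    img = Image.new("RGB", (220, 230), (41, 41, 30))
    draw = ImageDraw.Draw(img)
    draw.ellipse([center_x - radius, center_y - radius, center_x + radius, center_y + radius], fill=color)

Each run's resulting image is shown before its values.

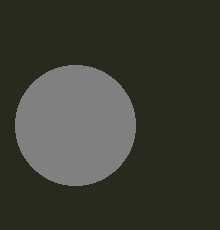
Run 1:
center_x = 75; center_y = 125; radius = 60; color = 'gray'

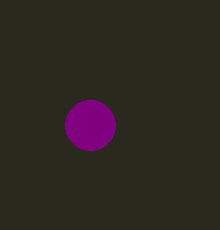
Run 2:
center_x = 90; center_y = 125; radius = 25; color = 'purple'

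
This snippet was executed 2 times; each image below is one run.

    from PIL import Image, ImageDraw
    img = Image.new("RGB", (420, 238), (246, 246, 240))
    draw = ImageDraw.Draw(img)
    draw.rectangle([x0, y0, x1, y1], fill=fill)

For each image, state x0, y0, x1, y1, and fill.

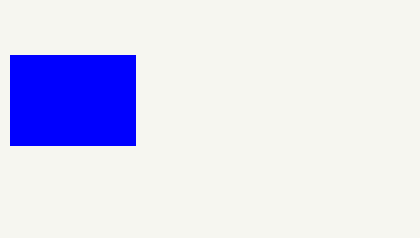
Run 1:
x0 = 10, y0 = 55, x1 = 135, y1 = 145, fill = 'blue'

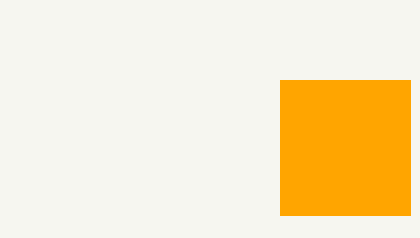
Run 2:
x0 = 280, y0 = 80, x1 = 410, y1 = 215, fill = 'orange'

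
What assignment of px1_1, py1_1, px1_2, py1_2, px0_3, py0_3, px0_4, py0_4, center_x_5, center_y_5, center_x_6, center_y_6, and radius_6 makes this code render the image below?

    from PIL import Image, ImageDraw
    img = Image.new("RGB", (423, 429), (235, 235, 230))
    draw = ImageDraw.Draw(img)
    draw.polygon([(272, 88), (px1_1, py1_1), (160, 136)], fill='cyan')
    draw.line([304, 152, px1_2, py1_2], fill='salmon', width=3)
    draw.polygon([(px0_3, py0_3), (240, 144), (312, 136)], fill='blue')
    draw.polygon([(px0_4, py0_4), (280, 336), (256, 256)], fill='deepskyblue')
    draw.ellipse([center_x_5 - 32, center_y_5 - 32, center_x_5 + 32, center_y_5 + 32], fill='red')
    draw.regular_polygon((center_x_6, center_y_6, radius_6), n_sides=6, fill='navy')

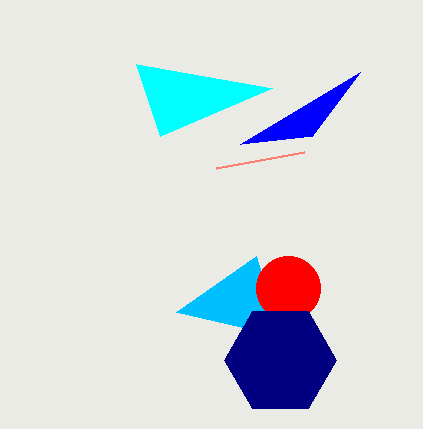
px1_1 = 136
py1_1 = 64
px1_2 = 216
py1_2 = 168
px0_3 = 360
py0_3 = 72
px0_4 = 176
py0_4 = 312
center_x_5 = 288
center_y_5 = 288
center_x_6 = 280
center_y_6 = 360
radius_6 = 56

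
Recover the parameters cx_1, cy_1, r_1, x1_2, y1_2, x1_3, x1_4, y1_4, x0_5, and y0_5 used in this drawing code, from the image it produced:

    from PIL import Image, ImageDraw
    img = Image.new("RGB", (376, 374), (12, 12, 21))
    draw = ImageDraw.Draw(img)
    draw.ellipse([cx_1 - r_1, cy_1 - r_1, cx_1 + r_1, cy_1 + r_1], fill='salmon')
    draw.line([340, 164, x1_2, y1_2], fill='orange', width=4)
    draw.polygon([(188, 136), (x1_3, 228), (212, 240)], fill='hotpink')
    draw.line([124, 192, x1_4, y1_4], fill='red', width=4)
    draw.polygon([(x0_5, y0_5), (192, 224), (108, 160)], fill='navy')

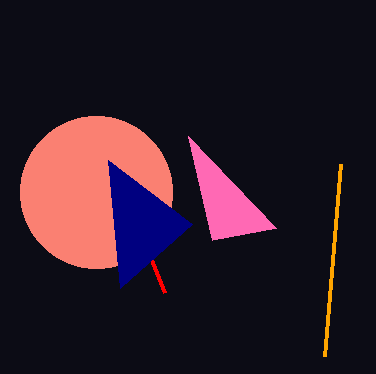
cx_1 = 96
cy_1 = 192
r_1 = 76
x1_2 = 324
y1_2 = 356
x1_3 = 276
x1_4 = 164
y1_4 = 292
x0_5 = 120
y0_5 = 288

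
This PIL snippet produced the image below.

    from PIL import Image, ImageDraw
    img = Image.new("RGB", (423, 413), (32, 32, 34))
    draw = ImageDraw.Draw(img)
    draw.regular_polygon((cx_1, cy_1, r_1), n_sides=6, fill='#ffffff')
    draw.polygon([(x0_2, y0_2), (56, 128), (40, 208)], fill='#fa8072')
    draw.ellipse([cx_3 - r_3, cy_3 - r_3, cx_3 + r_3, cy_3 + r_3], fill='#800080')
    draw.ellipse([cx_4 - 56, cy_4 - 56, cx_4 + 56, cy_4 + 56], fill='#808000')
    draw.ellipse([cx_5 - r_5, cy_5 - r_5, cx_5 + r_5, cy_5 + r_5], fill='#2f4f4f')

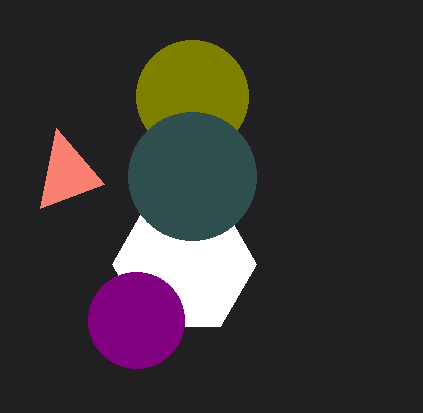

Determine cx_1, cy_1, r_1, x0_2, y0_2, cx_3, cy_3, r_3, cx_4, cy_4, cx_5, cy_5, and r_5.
cx_1 = 184, cy_1 = 264, r_1 = 72, x0_2 = 104, y0_2 = 184, cx_3 = 136, cy_3 = 320, r_3 = 48, cx_4 = 192, cy_4 = 96, cx_5 = 192, cy_5 = 176, r_5 = 64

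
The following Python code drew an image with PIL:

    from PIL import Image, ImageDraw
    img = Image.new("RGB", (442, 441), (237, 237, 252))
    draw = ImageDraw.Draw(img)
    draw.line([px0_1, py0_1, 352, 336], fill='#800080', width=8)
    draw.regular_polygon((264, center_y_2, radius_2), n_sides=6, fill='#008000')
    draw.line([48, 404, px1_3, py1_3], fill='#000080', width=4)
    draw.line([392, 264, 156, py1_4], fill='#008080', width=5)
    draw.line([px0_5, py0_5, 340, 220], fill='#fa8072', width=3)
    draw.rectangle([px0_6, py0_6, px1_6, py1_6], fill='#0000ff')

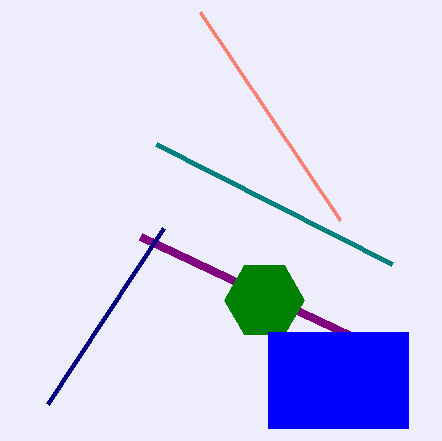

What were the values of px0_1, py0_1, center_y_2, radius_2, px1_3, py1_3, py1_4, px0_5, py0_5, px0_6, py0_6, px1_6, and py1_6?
px0_1 = 140, py0_1 = 236, center_y_2 = 300, radius_2 = 40, px1_3 = 164, py1_3 = 228, py1_4 = 144, px0_5 = 200, py0_5 = 12, px0_6 = 268, py0_6 = 332, px1_6 = 408, py1_6 = 428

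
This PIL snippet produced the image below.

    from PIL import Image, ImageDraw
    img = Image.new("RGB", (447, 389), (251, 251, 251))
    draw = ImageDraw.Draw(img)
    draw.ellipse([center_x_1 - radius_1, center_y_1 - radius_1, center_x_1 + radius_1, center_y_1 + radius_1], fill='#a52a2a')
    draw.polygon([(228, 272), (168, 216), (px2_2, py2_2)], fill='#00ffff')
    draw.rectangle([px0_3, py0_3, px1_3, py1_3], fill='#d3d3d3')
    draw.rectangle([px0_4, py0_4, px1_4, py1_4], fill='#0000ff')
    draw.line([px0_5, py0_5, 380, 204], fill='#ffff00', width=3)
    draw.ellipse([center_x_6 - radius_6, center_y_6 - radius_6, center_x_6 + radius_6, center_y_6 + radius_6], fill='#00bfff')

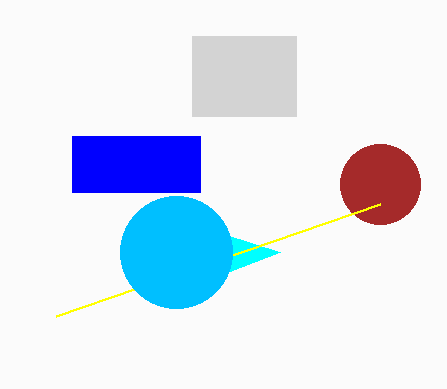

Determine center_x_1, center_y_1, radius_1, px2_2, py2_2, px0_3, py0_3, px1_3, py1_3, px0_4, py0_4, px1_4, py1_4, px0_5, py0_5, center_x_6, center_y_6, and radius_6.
center_x_1 = 380; center_y_1 = 184; radius_1 = 40; px2_2 = 280; py2_2 = 252; px0_3 = 192; py0_3 = 36; px1_3 = 296; py1_3 = 116; px0_4 = 72; py0_4 = 136; px1_4 = 200; py1_4 = 192; px0_5 = 56; py0_5 = 316; center_x_6 = 176; center_y_6 = 252; radius_6 = 56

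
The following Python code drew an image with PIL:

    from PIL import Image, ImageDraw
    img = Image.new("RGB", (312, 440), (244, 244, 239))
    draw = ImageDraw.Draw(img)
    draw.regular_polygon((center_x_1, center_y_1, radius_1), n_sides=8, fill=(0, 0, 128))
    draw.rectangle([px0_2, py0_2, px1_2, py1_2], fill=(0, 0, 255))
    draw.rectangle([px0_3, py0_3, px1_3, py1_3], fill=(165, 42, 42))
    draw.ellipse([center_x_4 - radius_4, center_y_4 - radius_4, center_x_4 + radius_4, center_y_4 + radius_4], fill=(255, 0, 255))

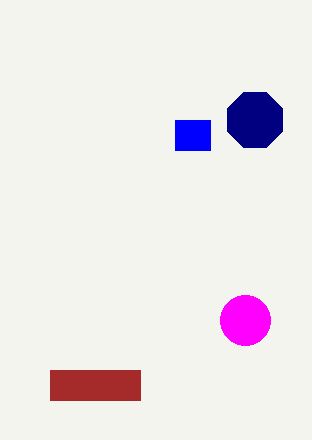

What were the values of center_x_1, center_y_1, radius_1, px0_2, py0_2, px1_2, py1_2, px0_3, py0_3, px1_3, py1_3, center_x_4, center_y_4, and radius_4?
center_x_1 = 255; center_y_1 = 120; radius_1 = 30; px0_2 = 175; py0_2 = 120; px1_2 = 210; py1_2 = 150; px0_3 = 50; py0_3 = 370; px1_3 = 140; py1_3 = 400; center_x_4 = 245; center_y_4 = 320; radius_4 = 25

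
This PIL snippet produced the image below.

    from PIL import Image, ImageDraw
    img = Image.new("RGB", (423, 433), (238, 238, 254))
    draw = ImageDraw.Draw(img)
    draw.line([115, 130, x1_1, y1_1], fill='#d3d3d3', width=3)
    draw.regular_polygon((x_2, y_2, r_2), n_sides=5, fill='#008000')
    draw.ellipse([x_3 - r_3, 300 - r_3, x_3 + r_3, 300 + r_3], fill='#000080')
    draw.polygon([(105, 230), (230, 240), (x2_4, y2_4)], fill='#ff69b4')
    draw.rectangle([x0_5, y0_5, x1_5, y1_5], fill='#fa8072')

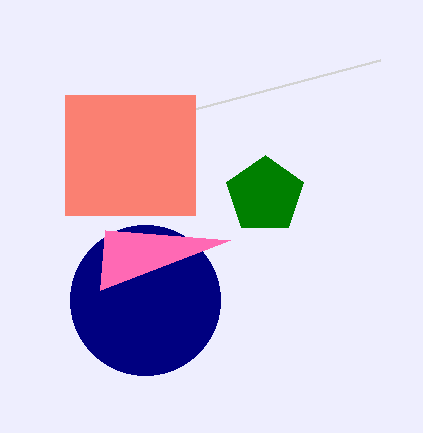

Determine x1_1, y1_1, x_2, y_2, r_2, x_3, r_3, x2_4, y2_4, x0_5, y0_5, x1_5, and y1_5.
x1_1 = 380
y1_1 = 60
x_2 = 265
y_2 = 195
r_2 = 40
x_3 = 145
r_3 = 75
x2_4 = 100
y2_4 = 290
x0_5 = 65
y0_5 = 95
x1_5 = 195
y1_5 = 215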